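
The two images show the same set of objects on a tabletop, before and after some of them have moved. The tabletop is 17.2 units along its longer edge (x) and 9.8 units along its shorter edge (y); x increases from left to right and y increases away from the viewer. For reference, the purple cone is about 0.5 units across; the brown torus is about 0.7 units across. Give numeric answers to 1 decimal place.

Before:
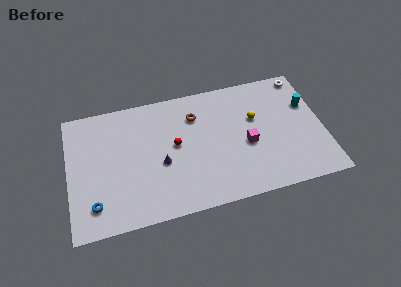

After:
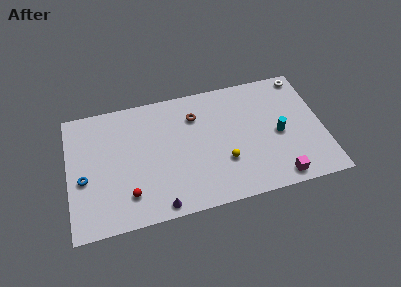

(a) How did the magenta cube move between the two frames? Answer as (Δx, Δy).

(1.9, -3.1)

The magenta cube was at about (12.0, 4.2) and moved to about (13.9, 1.1).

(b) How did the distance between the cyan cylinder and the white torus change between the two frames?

+2.3

They were about 2.4 units apart before and 4.7 after — 2.3 units further apart.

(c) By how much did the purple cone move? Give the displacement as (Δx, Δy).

(-0.3, -3.2)

The purple cone started near (6.2, 4.1) and ended near (5.9, 0.9).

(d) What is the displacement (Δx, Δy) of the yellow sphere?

(-2.3, -2.9)

The yellow sphere started near (12.7, 6.1) and ended near (10.4, 3.2).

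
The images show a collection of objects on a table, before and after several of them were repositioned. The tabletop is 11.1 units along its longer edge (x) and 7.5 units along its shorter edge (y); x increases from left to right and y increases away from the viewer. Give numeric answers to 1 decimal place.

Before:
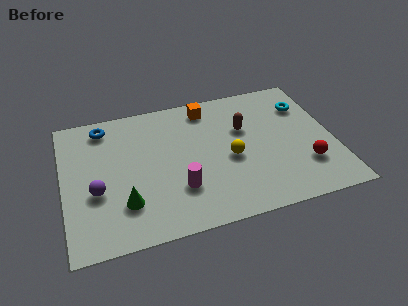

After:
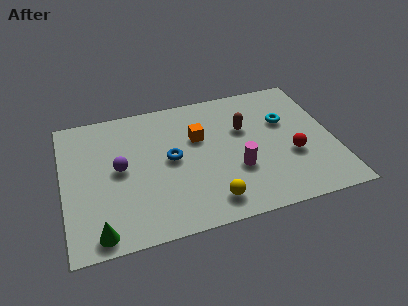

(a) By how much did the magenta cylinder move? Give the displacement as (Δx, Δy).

(2.4, 0.4)

The magenta cylinder was at about (4.6, 2.2) and moved to about (7.0, 2.6).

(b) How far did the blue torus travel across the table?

3.6

From (1.8, 6.4) to (4.4, 3.9), the blue torus covered √(2.6² + 2.5²) ≈ 3.6 units.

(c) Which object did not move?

the brown capsule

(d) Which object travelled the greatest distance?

the blue torus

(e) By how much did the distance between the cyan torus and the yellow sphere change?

+1.0

Before: roughly 4.0 units apart; after: 5.0. That's 1.0 units further apart.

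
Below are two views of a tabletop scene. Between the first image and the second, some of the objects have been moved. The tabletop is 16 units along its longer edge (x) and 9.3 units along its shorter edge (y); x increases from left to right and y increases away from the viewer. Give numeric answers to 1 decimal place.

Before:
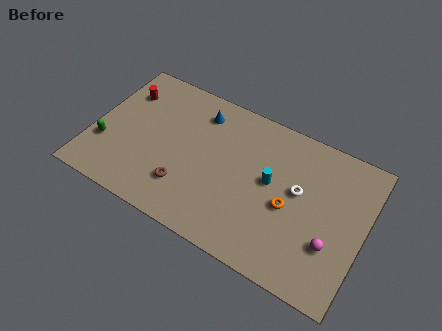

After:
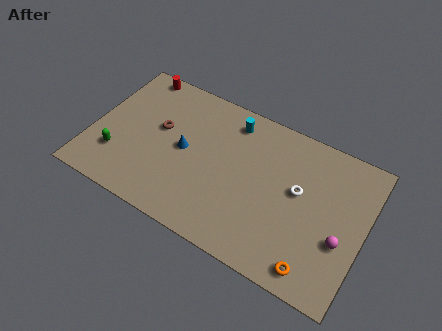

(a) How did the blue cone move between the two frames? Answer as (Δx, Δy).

(-0.5, -2.8)

The blue cone was at about (5.9, 7.5) and moved to about (5.4, 4.7).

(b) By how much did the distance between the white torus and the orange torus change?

+3.1

They were about 1.3 units apart before and 4.4 after — 3.1 units further apart.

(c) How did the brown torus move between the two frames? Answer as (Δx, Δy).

(-2.0, 3.0)

From the two frames, the brown torus sits at roughly (5.8, 2.4) before and (3.8, 5.4) after.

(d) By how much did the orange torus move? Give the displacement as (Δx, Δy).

(1.9, -2.9)

From the two frames, the orange torus sits at roughly (11.7, 4.1) before and (13.6, 1.2) after.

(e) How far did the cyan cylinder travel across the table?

3.8

The cyan cylinder was near (10.5, 5.1) before and (7.8, 7.8) after, so it travelled √(2.7² + 2.7²) ≈ 3.8 units.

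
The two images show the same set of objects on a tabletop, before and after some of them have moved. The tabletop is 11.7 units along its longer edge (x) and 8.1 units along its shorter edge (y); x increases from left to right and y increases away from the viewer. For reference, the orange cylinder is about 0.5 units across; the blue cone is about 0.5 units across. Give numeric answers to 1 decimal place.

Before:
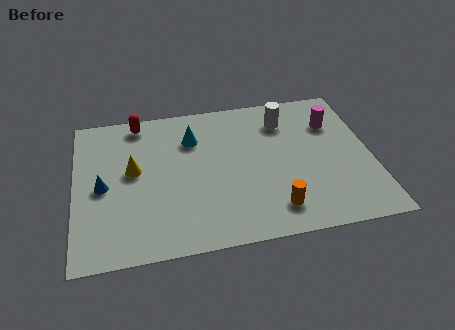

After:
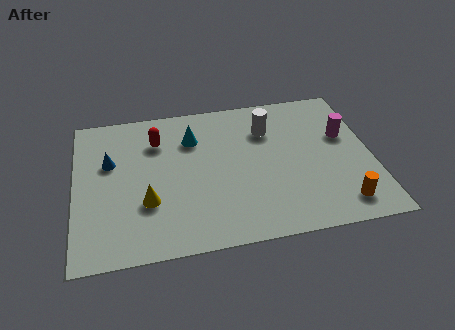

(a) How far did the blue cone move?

1.3

The blue cone was near (1.1, 3.8) before and (1.4, 5.1) after, so it travelled √(0.3² + 1.3²) ≈ 1.3 units.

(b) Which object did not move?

the cyan cone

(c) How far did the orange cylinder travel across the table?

2.6

From (7.7, 1.5) to (10.3, 1.3), the orange cylinder covered √(2.6² + 0.2²) ≈ 2.6 units.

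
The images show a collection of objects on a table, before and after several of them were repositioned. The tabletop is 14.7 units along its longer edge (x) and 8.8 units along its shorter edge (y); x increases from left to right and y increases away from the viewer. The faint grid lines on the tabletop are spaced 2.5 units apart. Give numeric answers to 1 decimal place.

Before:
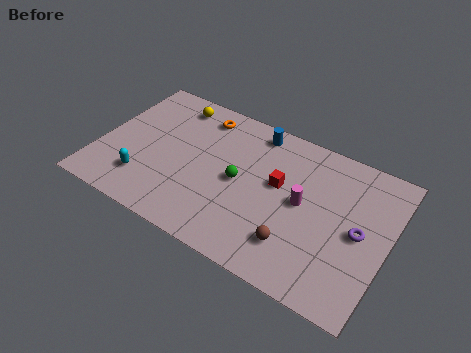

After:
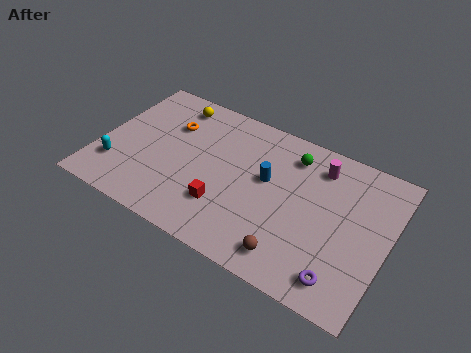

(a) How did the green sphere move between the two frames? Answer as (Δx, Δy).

(2.3, 2.8)

The green sphere started near (7.2, 4.3) and ended near (9.5, 7.1).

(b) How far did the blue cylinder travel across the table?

2.8

The blue cylinder was near (7.5, 7.7) before and (8.5, 5.1) after, so it travelled √(1.0² + 2.6²) ≈ 2.8 units.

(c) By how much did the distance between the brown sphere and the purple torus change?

-1.1

They were about 3.6 units apart before and 2.5 after — 1.1 units closer together.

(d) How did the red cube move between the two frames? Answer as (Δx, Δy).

(-2.4, -2.6)

From the two frames, the red cube sits at roughly (9.1, 5.1) before and (6.7, 2.5) after.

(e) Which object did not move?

the yellow sphere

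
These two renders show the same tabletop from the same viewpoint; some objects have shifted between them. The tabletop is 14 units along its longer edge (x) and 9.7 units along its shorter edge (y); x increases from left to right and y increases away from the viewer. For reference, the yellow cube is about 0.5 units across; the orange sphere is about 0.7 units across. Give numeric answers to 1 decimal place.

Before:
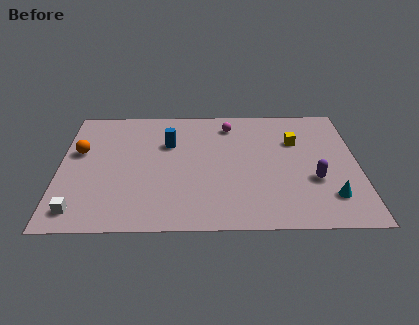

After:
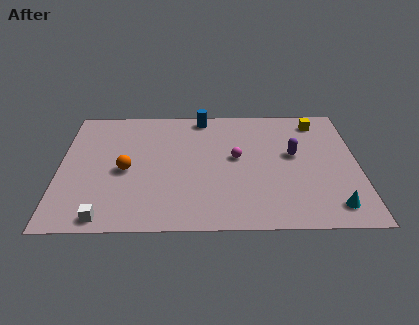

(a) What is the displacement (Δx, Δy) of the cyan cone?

(0.1, -0.7)

From the two frames, the cyan cone sits at roughly (12.6, 2.2) before and (12.7, 1.5) after.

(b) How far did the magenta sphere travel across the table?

2.7

The magenta sphere moved from about (8.0, 8.0) to (8.3, 5.3), a distance of √(0.3² + 2.7²) ≈ 2.7.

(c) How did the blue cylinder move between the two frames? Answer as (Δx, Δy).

(1.6, 2.2)

From the two frames, the blue cylinder sits at roughly (5.1, 6.5) before and (6.7, 8.7) after.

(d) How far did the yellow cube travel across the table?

1.9

The yellow cube was near (11.1, 6.6) before and (12.2, 8.2) after, so it travelled √(1.1² + 1.6²) ≈ 1.9 units.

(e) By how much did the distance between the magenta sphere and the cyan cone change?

-1.6

Before: roughly 7.4 units apart; after: 5.8. That's 1.6 units closer together.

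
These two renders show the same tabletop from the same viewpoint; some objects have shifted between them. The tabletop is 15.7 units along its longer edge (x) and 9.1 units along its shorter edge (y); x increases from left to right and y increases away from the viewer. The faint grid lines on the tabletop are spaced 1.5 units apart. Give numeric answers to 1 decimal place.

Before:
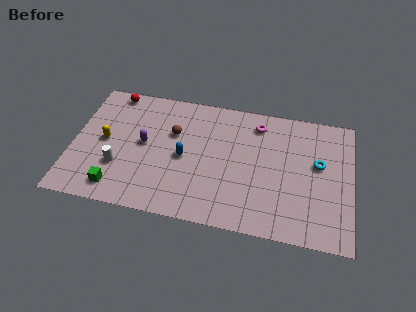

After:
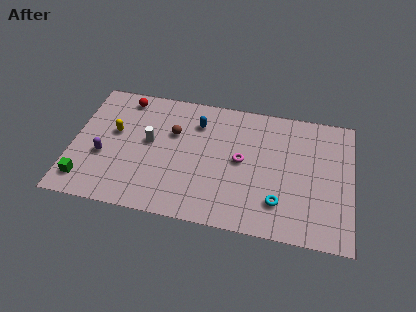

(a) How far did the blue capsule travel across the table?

2.7

The blue capsule moved from about (6.3, 4.3) to (6.9, 6.9), a distance of √(0.6² + 2.6²) ≈ 2.7.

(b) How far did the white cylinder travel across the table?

2.6

From (2.7, 2.9) to (4.3, 5.0), the white cylinder covered √(1.6² + 2.1²) ≈ 2.6 units.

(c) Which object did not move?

the brown sphere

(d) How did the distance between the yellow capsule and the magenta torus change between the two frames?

-1.8

They were about 9.0 units apart before and 7.2 after — 1.8 units closer together.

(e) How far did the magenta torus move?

2.9

The magenta torus moved from about (10.3, 7.5) to (9.5, 4.7), a distance of √(0.8² + 2.8²) ≈ 2.9.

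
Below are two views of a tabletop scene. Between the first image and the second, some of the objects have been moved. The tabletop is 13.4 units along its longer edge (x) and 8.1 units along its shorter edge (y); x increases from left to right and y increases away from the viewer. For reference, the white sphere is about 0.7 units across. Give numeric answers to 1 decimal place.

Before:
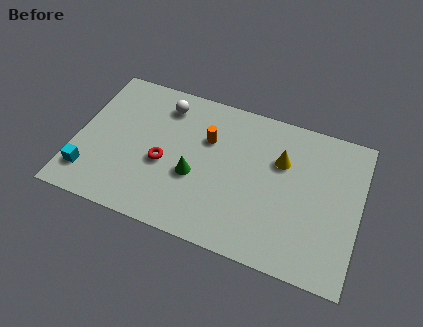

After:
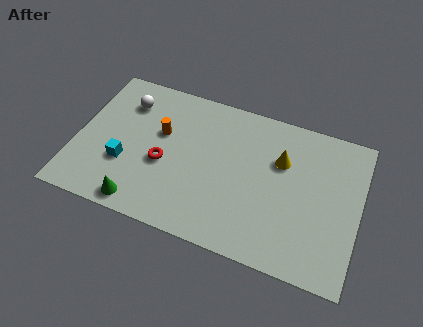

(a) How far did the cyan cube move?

1.9

The cyan cube moved from about (0.8, 1.7) to (2.4, 2.8), a distance of √(1.6² + 1.1²) ≈ 1.9.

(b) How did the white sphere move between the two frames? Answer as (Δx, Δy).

(-1.8, -0.4)

From the two frames, the white sphere sits at roughly (3.9, 6.6) before and (2.1, 6.2) after.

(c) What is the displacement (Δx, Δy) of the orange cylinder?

(-2.2, -0.4)

The orange cylinder was at about (6.1, 5.4) and moved to about (3.9, 5.0).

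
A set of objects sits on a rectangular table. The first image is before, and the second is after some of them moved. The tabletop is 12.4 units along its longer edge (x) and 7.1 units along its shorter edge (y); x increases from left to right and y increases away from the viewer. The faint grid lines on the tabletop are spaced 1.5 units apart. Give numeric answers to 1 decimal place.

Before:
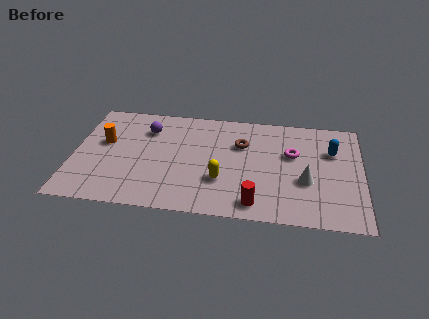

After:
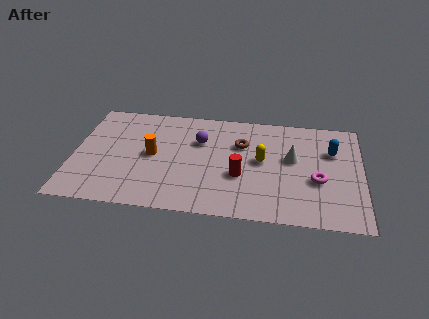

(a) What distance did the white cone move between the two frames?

1.5

The white cone was near (10.0, 2.7) before and (9.4, 4.1) after, so it travelled √(0.6² + 1.4²) ≈ 1.5 units.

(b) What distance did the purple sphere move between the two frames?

2.4

From (3.1, 5.3) to (5.4, 4.8), the purple sphere covered √(2.3² + 0.5²) ≈ 2.4 units.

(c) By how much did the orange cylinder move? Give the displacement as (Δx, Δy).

(2.1, -0.6)

The orange cylinder started near (1.3, 4.2) and ended near (3.4, 3.6).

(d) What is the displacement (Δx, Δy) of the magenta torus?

(1.1, -1.6)

The magenta torus started near (9.4, 4.4) and ended near (10.5, 2.8).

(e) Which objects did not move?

the blue capsule and the brown torus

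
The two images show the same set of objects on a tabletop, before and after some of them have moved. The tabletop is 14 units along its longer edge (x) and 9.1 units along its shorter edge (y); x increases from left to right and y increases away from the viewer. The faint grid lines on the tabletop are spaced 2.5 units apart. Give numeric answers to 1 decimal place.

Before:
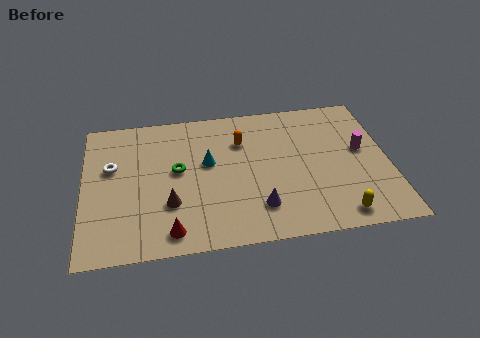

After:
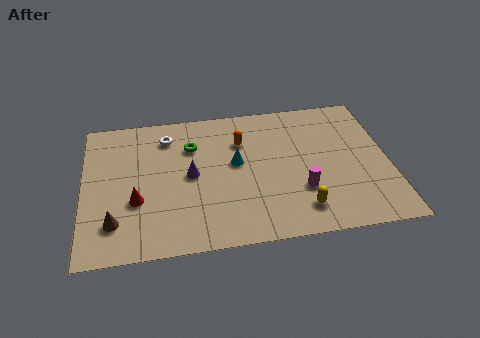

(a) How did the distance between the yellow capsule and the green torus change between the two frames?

-1.4

The distance was about 8.2 in the first image and 6.8 in the second, so they moved 1.4 units closer together.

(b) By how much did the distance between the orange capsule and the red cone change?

-0.4

The distance was about 6.3 in the first image and 5.9 in the second, so they moved 0.4 units closer together.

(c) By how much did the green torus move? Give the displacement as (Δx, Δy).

(0.7, 1.5)

From the two frames, the green torus sits at roughly (4.3, 5.0) before and (5.0, 6.5) after.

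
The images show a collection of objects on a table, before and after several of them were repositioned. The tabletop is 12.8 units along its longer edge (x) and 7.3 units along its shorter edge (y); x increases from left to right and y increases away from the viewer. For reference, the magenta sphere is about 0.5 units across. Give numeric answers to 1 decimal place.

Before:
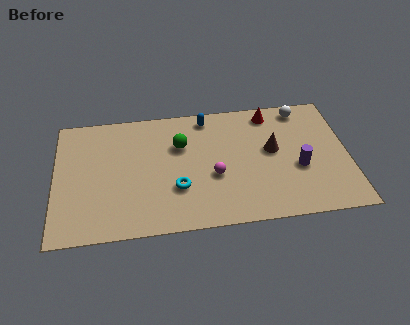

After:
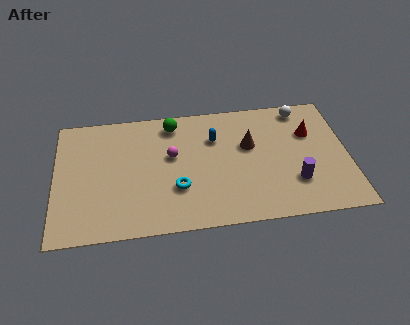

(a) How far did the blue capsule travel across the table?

1.3

The blue capsule was near (6.7, 6.4) before and (7.0, 5.1) after, so it travelled √(0.3² + 1.3²) ≈ 1.3 units.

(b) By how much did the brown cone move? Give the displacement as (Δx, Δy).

(-1.0, 0.4)

The brown cone was at about (9.5, 4.1) and moved to about (8.5, 4.5).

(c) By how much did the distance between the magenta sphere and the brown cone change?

+0.5

Before: roughly 2.9 units apart; after: 3.4. That's 0.5 units further apart.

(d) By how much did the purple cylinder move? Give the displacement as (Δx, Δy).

(-0.2, -0.8)

The purple cylinder was at about (10.6, 2.9) and moved to about (10.4, 2.1).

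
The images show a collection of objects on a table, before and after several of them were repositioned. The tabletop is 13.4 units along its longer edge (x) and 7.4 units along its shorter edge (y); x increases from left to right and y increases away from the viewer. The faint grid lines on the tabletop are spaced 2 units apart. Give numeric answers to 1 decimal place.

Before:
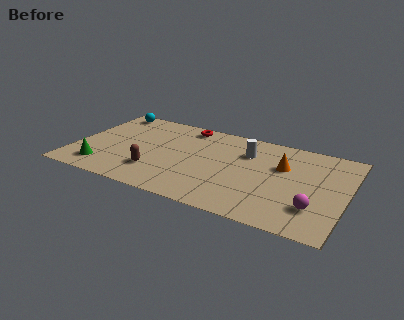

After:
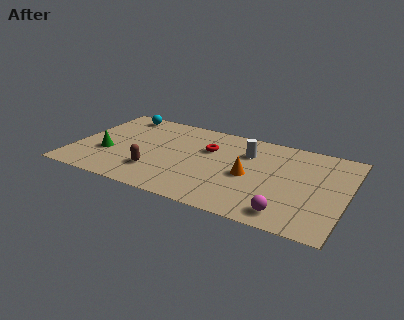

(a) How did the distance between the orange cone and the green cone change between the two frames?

-2.2

Before: roughly 9.2 units apart; after: 7.0. That's 2.2 units closer together.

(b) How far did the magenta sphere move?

1.5

From (12.0, 2.0) to (10.8, 1.1), the magenta sphere covered √(1.2² + 0.9²) ≈ 1.5 units.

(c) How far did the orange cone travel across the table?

2.1

From (10.2, 4.8) to (8.7, 3.4), the orange cone covered √(1.5² + 1.4²) ≈ 2.1 units.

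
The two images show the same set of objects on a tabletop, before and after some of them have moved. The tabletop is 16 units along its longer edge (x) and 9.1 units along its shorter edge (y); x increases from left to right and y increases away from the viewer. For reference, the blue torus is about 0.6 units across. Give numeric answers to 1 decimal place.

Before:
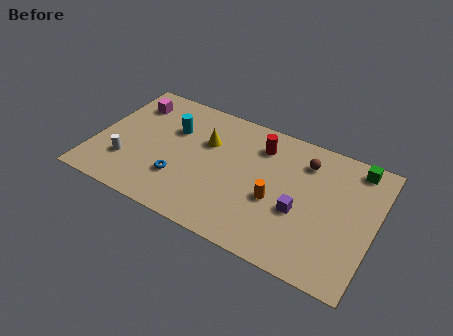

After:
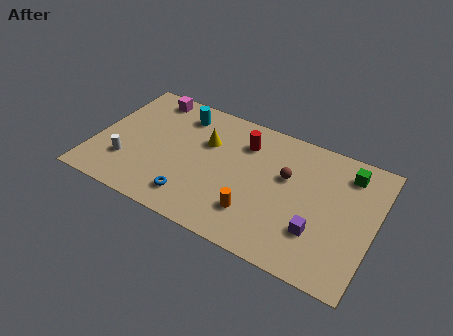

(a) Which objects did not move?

the yellow cone and the white cylinder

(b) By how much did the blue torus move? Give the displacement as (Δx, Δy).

(0.9, -1.0)

The blue torus was at about (5.1, 2.7) and moved to about (6.0, 1.7).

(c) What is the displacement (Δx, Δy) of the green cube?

(-0.4, -0.6)

The green cube started near (14.6, 8.0) and ended near (14.2, 7.4).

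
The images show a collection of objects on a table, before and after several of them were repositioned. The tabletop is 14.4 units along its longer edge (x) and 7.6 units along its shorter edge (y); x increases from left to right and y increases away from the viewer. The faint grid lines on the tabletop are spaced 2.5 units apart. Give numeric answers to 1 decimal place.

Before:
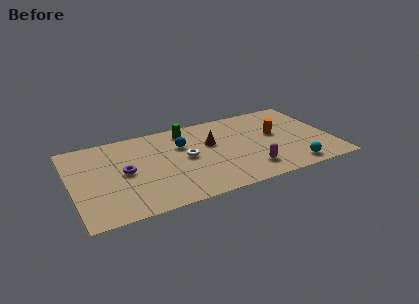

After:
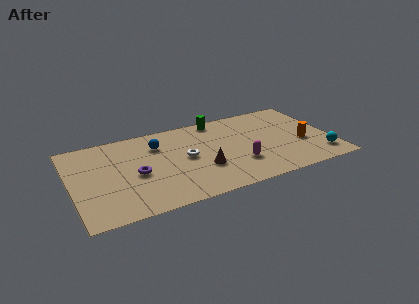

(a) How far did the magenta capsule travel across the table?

0.9

The magenta capsule was near (9.6, 1.6) before and (9.1, 2.3) after, so it travelled √(0.5² + 0.7²) ≈ 0.9 units.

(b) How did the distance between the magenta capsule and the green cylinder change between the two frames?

-1.1

They were about 5.7 units apart before and 4.6 after — 1.1 units closer together.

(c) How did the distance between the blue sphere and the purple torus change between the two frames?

-0.9

The distance was about 3.5 in the first image and 2.6 in the second, so they moved 0.9 units closer together.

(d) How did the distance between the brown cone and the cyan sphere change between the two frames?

+1.1

Before: roughly 5.5 units apart; after: 6.6. That's 1.1 units further apart.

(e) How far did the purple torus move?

0.7

The purple torus was near (2.9, 3.8) before and (3.5, 3.4) after, so it travelled √(0.6² + 0.4²) ≈ 0.7 units.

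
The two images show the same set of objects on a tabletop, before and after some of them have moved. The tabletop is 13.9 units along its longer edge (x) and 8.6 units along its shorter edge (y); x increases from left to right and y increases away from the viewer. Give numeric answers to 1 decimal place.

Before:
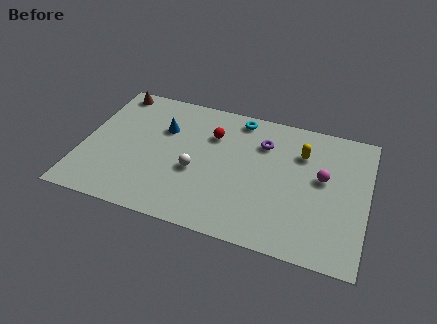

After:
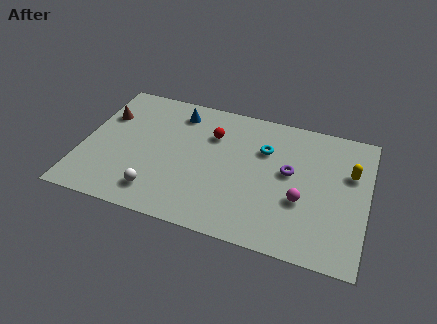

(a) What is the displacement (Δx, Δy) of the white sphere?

(-1.7, -1.9)

The white sphere was at about (5.6, 3.5) and moved to about (3.9, 1.6).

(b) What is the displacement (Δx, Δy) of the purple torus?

(1.4, -1.5)

The purple torus was at about (8.7, 6.3) and moved to about (10.1, 4.8).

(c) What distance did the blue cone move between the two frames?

1.4

From (3.8, 5.8) to (4.4, 7.1), the blue cone covered √(0.6² + 1.3²) ≈ 1.4 units.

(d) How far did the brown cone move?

1.8

The brown cone was near (1.1, 7.7) before and (0.9, 5.9) after, so it travelled √(0.2² + 1.8²) ≈ 1.8 units.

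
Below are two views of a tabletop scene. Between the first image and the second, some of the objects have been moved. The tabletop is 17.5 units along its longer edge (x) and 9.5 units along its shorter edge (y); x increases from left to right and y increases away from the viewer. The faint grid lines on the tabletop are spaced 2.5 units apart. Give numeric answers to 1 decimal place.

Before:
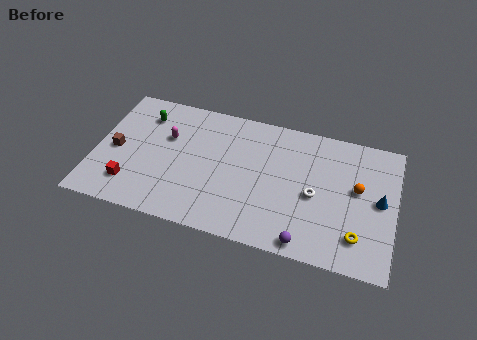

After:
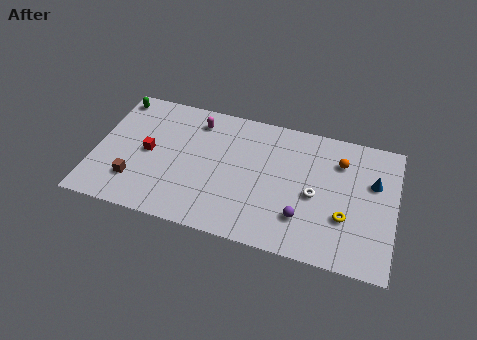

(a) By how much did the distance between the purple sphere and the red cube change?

-0.9

The distance was about 10.4 in the first image and 9.5 in the second, so they moved 0.9 units closer together.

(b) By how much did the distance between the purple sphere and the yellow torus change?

-0.6

They were about 3.1 units apart before and 2.5 after — 0.6 units closer together.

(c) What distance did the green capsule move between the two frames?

2.0

The green capsule was near (2.6, 7.4) before and (0.8, 8.3) after, so it travelled √(1.8² + 0.9²) ≈ 2.0 units.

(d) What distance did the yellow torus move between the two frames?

1.4

The yellow torus moved from about (15.5, 2.1) to (14.7, 3.2), a distance of √(0.8² + 1.1²) ≈ 1.4.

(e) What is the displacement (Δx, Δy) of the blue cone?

(-0.4, 1.2)

The blue cone was at about (16.6, 4.9) and moved to about (16.2, 6.1).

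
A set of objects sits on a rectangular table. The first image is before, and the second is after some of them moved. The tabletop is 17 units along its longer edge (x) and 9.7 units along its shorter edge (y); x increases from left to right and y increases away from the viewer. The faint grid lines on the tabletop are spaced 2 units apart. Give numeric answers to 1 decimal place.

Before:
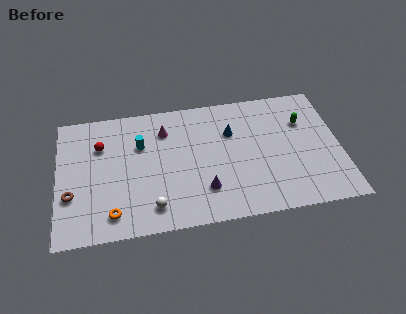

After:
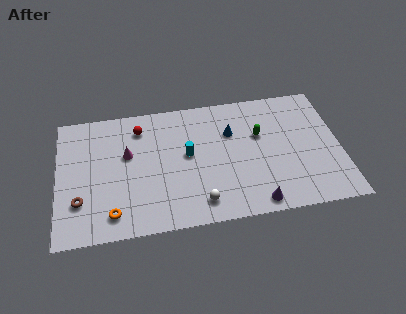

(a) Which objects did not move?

the blue cone and the orange torus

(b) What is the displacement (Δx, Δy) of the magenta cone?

(-2.3, -1.5)

The magenta cone was at about (6.5, 7.4) and moved to about (4.2, 5.9).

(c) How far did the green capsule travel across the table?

2.8

The green capsule moved from about (14.9, 6.7) to (12.2, 6.1), a distance of √(2.7² + 0.6²) ≈ 2.8.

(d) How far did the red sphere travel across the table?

2.6

From (2.6, 6.8) to (5.0, 7.8), the red sphere covered √(2.4² + 1.0²) ≈ 2.6 units.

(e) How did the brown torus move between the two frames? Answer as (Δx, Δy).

(0.5, -0.5)

The brown torus started near (0.8, 3.3) and ended near (1.3, 2.8).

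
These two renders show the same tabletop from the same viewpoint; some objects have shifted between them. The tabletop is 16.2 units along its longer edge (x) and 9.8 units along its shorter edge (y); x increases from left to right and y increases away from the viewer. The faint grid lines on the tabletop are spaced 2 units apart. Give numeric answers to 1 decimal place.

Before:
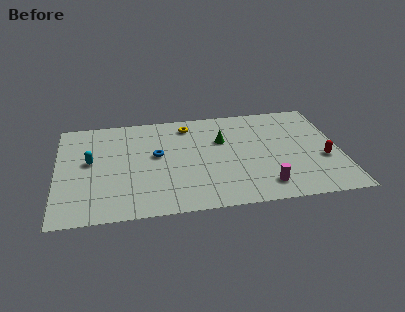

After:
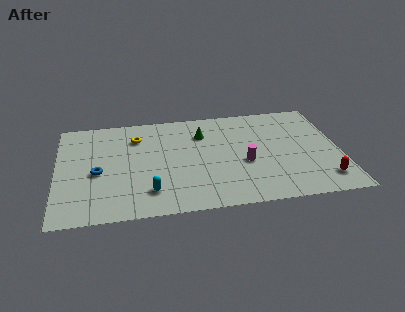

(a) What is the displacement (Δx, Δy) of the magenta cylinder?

(-1.0, 2.3)

The magenta cylinder started near (11.7, 1.7) and ended near (10.7, 4.0).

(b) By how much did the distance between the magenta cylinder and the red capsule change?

+0.9

They were about 4.0 units apart before and 4.9 after — 0.9 units further apart.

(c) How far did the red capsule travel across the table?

1.9

From (15.2, 3.7) to (15.1, 1.8), the red capsule covered √(0.1² + 1.9²) ≈ 1.9 units.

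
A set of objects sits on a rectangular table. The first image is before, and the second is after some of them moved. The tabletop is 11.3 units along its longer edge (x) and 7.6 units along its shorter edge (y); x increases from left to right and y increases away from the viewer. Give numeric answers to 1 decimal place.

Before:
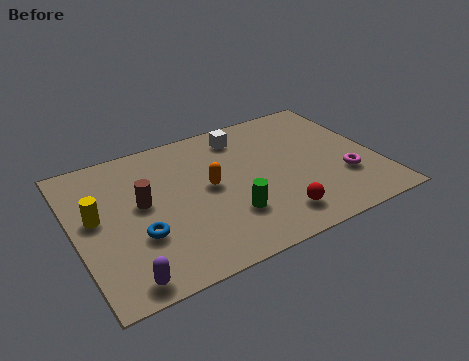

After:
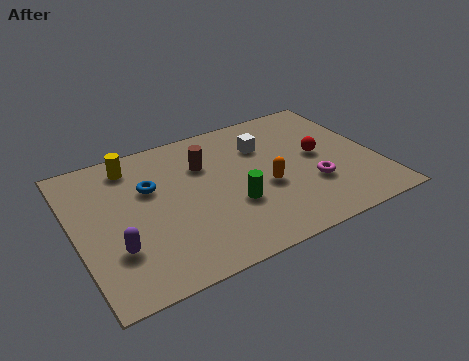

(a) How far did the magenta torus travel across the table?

1.2

The magenta torus was near (9.9, 2.4) before and (8.7, 2.5) after, so it travelled √(1.2² + 0.1²) ≈ 1.2 units.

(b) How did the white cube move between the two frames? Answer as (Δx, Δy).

(0.7, -0.9)

From the two frames, the white cube sits at roughly (6.6, 6.3) before and (7.3, 5.4) after.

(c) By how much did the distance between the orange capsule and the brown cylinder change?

+0.5

They were about 2.5 units apart before and 3.0 after — 0.5 units further apart.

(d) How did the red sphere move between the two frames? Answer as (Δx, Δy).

(2.1, 2.6)

From the two frames, the red sphere sits at roughly (7.1, 1.4) before and (9.2, 4.0) after.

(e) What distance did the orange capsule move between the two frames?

2.2

The orange capsule moved from about (5.0, 4.0) to (7.0, 3.1), a distance of √(2.0² + 0.9²) ≈ 2.2.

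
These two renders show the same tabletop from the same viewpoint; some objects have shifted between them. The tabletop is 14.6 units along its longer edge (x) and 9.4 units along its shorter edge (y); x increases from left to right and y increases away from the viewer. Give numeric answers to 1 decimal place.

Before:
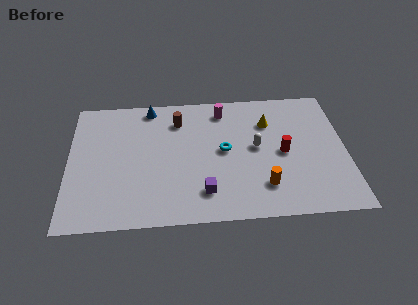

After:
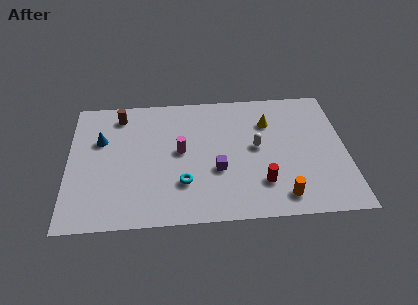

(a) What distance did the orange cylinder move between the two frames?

1.2

From (10.2, 2.2) to (11.1, 1.4), the orange cylinder covered √(0.9² + 0.8²) ≈ 1.2 units.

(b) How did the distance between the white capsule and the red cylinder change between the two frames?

+1.1

Before: roughly 1.5 units apart; after: 2.6. That's 1.1 units further apart.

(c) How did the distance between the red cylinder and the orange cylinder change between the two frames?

-1.1

The distance was about 2.5 in the first image and 1.4 in the second, so they moved 1.1 units closer together.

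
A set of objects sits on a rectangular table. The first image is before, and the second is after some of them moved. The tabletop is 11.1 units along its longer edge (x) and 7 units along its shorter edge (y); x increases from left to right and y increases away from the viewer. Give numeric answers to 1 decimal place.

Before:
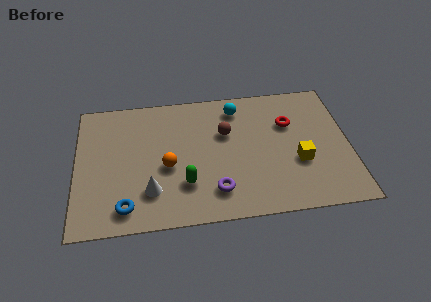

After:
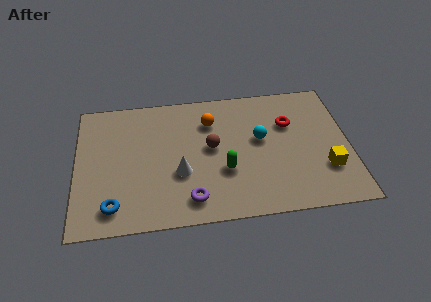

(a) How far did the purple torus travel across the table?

1.0

From (5.6, 1.5) to (4.6, 1.2), the purple torus covered √(1.0² + 0.3²) ≈ 1.0 units.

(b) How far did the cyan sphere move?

2.0

The cyan sphere moved from about (6.6, 5.8) to (7.5, 4.0), a distance of √(0.9² + 1.8²) ≈ 2.0.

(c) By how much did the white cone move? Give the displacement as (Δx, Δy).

(1.2, 0.8)

The white cone started near (3.0, 1.8) and ended near (4.2, 2.6).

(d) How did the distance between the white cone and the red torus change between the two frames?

-1.4

They were about 6.4 units apart before and 5.0 after — 1.4 units closer together.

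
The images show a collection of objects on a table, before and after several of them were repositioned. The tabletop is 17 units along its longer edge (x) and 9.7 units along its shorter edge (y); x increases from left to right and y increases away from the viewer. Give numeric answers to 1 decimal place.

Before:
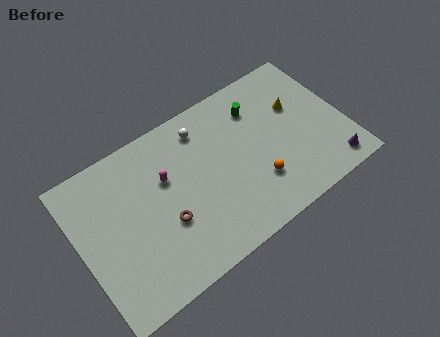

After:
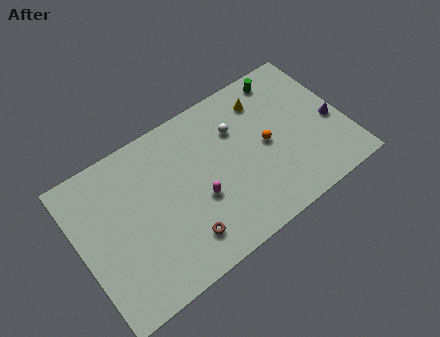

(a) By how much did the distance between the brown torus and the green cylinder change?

+2.5

They were about 7.7 units apart before and 10.2 after — 2.5 units further apart.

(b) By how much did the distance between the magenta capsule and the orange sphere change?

-1.6

The distance was about 6.3 in the first image and 4.7 in the second, so they moved 1.6 units closer together.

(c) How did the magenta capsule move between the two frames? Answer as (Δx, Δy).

(1.7, -2.4)

The magenta capsule was at about (5.7, 6.2) and moved to about (7.4, 3.8).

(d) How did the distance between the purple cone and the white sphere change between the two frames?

-3.4

The distance was about 9.8 in the first image and 6.4 in the second, so they moved 3.4 units closer together.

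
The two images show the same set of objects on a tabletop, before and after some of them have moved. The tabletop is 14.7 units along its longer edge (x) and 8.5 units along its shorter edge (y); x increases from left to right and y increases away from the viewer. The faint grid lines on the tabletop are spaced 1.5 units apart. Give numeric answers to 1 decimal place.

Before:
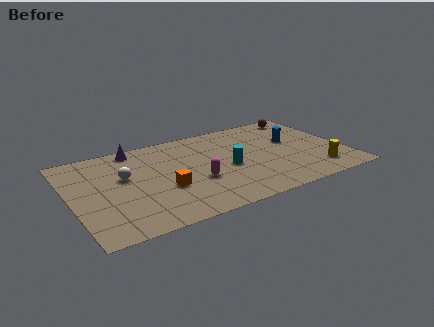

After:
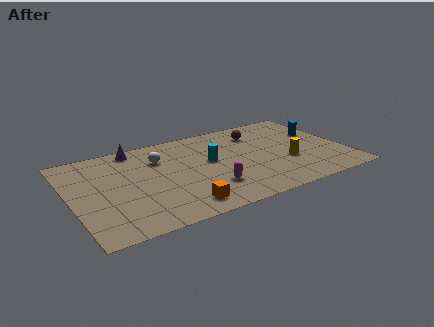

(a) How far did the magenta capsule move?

1.1

The magenta capsule moved from about (6.5, 3.2) to (7.1, 2.3), a distance of √(0.6² + 0.9²) ≈ 1.1.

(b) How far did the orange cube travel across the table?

2.0

The orange cube was near (4.8, 3.2) before and (5.4, 1.3) after, so it travelled √(0.6² + 1.9²) ≈ 2.0 units.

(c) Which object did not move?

the purple cone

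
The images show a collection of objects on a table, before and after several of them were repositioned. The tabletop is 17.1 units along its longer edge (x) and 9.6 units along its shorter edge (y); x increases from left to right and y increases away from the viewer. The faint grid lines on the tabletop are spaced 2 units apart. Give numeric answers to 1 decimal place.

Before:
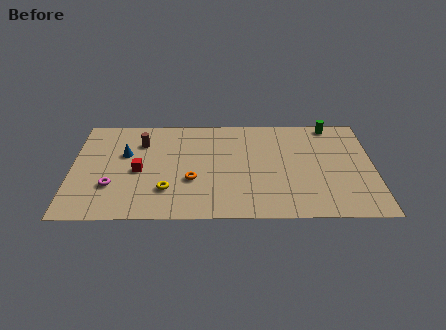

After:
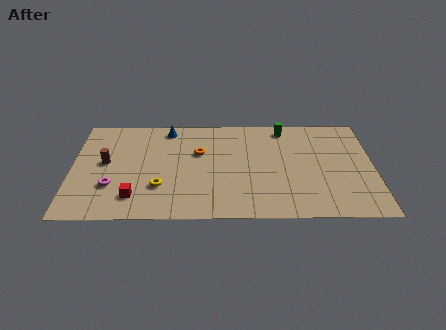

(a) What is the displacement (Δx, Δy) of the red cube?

(-0.2, -2.4)

The red cube was at about (3.8, 4.4) and moved to about (3.6, 2.0).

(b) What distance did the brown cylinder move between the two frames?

2.8

From (3.9, 7.1) to (1.9, 5.2), the brown cylinder covered √(2.0² + 1.9²) ≈ 2.8 units.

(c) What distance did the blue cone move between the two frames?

3.4

The blue cone was near (3.0, 6.0) before and (5.4, 8.4) after, so it travelled √(2.4² + 2.4²) ≈ 3.4 units.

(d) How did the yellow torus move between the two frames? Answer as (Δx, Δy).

(-0.4, 0.3)

From the two frames, the yellow torus sits at roughly (5.4, 2.6) before and (5.0, 2.9) after.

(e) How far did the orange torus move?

2.6

The orange torus moved from about (6.8, 3.5) to (7.2, 6.1), a distance of √(0.4² + 2.6²) ≈ 2.6.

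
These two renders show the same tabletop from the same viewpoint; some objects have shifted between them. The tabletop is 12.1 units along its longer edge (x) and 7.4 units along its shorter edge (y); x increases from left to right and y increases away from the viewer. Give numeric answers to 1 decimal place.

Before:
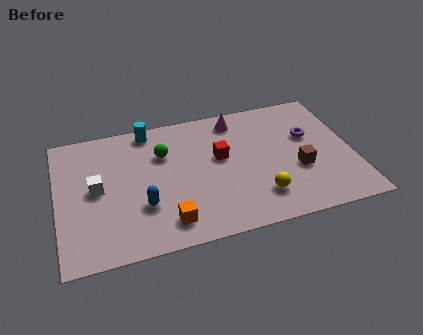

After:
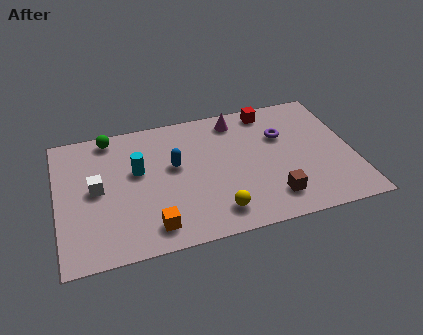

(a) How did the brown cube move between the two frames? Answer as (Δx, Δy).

(-1.2, -1.3)

The brown cube started near (9.8, 2.8) and ended near (8.6, 1.5).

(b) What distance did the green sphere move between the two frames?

2.6

The green sphere was near (4.4, 5.1) before and (2.3, 6.6) after, so it travelled √(2.1² + 1.5²) ≈ 2.6 units.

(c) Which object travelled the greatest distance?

the red cube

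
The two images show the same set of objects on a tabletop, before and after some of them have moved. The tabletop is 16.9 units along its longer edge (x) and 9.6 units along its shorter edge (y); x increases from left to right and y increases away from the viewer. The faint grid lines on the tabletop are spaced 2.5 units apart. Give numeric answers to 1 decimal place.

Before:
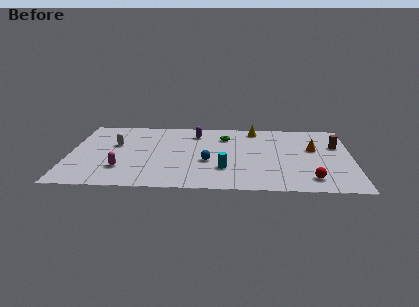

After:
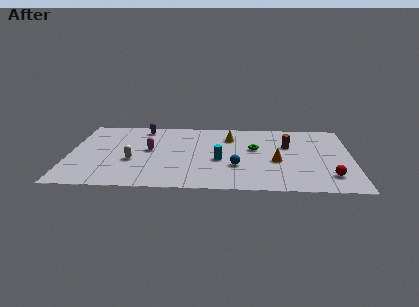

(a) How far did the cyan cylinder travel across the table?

1.2

From (9.3, 2.8) to (9.0, 4.0), the cyan cylinder covered √(0.3² + 1.2²) ≈ 1.2 units.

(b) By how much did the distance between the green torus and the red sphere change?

-1.9

They were about 7.6 units apart before and 5.7 after — 1.9 units closer together.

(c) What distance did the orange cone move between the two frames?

2.8

The orange cone moved from about (14.6, 5.8) to (12.4, 4.0), a distance of √(2.2² + 1.8²) ≈ 2.8.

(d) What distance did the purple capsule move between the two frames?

3.3

The purple capsule moved from about (7.5, 7.7) to (4.3, 8.3), a distance of √(3.2² + 0.6²) ≈ 3.3.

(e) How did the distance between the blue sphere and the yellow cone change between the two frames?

-1.4

They were about 5.4 units apart before and 4.0 after — 1.4 units closer together.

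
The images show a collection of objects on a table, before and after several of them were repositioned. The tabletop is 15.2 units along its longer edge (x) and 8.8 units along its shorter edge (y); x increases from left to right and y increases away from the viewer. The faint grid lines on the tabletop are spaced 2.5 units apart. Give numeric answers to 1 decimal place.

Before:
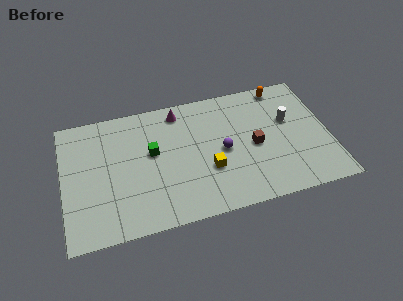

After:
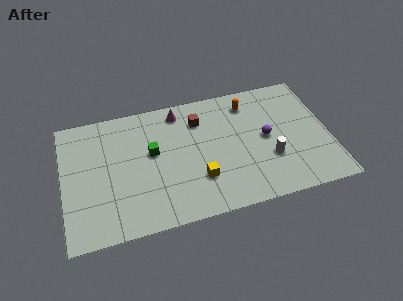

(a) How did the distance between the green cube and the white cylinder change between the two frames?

-1.0

The distance was about 7.9 in the first image and 6.9 in the second, so they moved 1.0 units closer together.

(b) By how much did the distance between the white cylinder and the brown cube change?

+2.8

The distance was about 2.5 in the first image and 5.3 in the second, so they moved 2.8 units further apart.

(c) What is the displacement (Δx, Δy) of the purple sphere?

(2.5, 0.3)

From the two frames, the purple sphere sits at roughly (9.1, 4.2) before and (11.6, 4.5) after.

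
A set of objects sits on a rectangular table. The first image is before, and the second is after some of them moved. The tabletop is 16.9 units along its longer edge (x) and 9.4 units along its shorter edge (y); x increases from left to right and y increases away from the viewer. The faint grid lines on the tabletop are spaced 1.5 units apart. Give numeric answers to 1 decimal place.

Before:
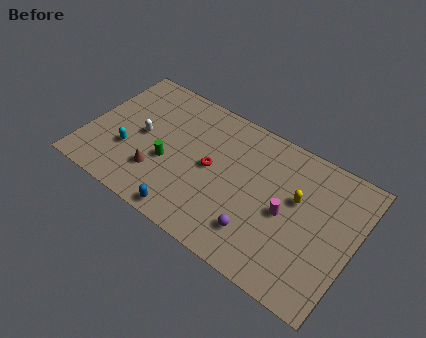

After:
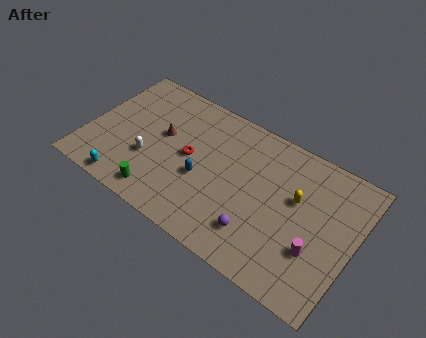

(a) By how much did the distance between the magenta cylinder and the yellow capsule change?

+1.7

They were about 1.4 units apart before and 3.1 after — 1.7 units further apart.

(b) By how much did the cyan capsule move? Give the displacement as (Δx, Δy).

(0.3, -2.3)

The cyan capsule was at about (2.8, 3.2) and moved to about (3.1, 0.9).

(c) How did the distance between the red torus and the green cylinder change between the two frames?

+0.9

Before: roughly 2.8 units apart; after: 3.7. That's 0.9 units further apart.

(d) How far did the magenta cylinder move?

2.5

The magenta cylinder was near (12.7, 4.4) before and (14.8, 3.1) after, so it travelled √(2.1² + 1.3²) ≈ 2.5 units.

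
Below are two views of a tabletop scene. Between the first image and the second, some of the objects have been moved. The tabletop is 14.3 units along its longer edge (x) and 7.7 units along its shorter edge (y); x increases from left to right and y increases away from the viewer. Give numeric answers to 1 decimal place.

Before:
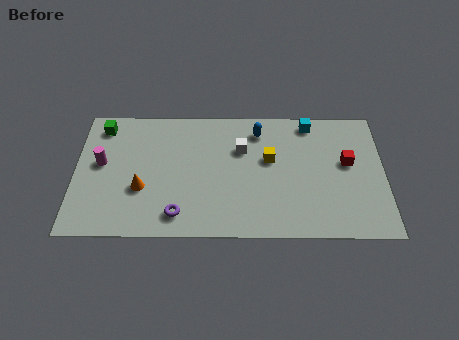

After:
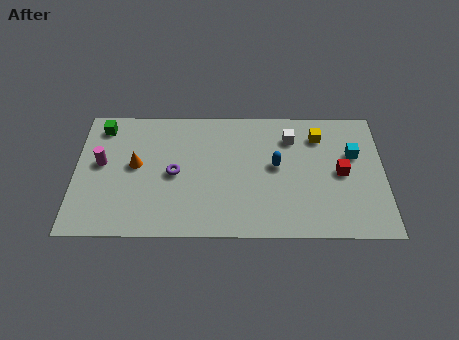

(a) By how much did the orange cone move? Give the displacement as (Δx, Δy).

(-0.3, 1.4)

The orange cone was at about (3.1, 2.8) and moved to about (2.8, 4.2).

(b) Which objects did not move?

the magenta cylinder and the green cube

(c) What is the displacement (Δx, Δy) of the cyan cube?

(2.0, -1.9)

The cyan cube was at about (10.9, 6.8) and moved to about (12.9, 4.9).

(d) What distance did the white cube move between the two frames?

2.4

The white cube moved from about (7.7, 5.2) to (10.0, 5.9), a distance of √(2.3² + 0.7²) ≈ 2.4.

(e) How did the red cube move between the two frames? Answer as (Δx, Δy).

(-0.3, -0.6)

From the two frames, the red cube sits at roughly (12.6, 4.4) before and (12.3, 3.8) after.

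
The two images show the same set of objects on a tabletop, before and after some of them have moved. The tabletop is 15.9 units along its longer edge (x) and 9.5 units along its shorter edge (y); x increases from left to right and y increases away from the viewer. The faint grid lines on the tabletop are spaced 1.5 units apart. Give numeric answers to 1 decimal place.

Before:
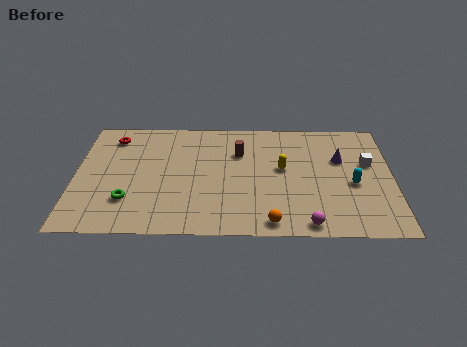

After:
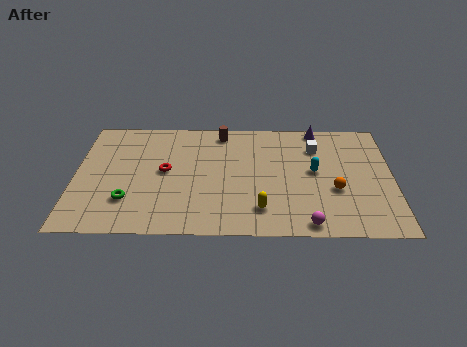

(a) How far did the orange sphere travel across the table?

4.1

From (9.8, 1.0) to (13.0, 3.6), the orange sphere covered √(3.2² + 2.6²) ≈ 4.1 units.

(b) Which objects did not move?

the green torus and the magenta sphere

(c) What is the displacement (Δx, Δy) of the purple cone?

(-1.1, 2.6)

The purple cone was at about (13.3, 6.1) and moved to about (12.2, 8.7).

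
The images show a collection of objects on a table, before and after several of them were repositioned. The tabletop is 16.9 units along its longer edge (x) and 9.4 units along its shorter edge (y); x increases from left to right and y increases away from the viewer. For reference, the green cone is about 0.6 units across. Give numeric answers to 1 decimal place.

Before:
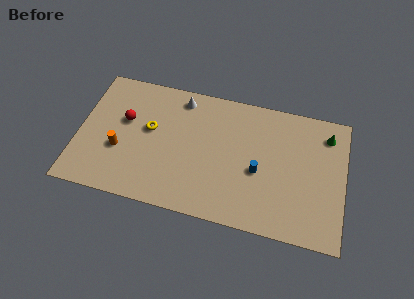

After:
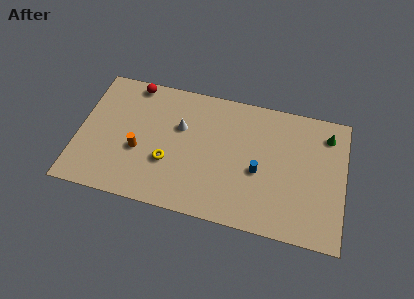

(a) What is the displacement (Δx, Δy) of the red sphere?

(0.3, 2.8)

From the two frames, the red sphere sits at roughly (2.9, 5.7) before and (3.2, 8.5) after.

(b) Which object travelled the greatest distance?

the red sphere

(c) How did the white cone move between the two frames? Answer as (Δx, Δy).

(0.1, -2.1)

The white cone started near (6.3, 8.1) and ended near (6.4, 6.0).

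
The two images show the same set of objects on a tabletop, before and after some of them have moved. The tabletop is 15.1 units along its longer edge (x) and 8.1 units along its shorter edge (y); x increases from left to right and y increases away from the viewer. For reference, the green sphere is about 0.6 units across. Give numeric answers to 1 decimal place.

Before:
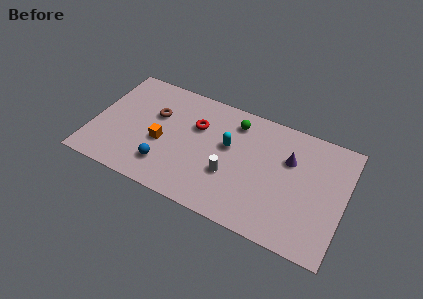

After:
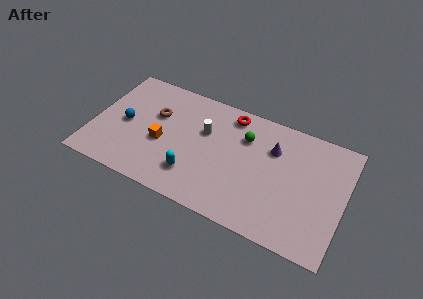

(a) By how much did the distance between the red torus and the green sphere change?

-0.9

They were about 2.5 units apart before and 1.6 after — 0.9 units closer together.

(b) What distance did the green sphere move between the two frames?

1.1

The green sphere moved from about (8.3, 6.6) to (9.0, 5.8), a distance of √(0.7² + 0.8²) ≈ 1.1.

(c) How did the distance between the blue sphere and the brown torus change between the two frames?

-1.3

They were about 3.4 units apart before and 2.1 after — 1.3 units closer together.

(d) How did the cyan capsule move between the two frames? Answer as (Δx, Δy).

(-1.8, -2.8)

The cyan capsule started near (8.1, 4.8) and ended near (6.3, 2.0).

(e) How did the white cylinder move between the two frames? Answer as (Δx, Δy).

(-1.8, 2.3)

From the two frames, the white cylinder sits at roughly (8.4, 2.9) before and (6.6, 5.2) after.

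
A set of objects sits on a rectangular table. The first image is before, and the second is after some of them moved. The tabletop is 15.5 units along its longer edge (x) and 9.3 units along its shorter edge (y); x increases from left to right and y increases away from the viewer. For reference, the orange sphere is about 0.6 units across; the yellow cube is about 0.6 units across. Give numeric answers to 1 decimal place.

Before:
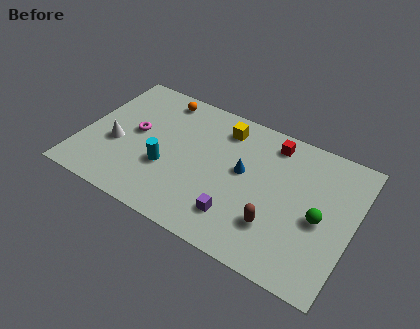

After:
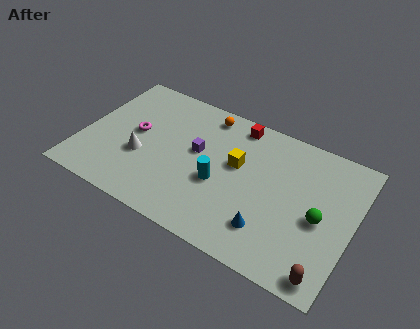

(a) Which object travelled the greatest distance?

the purple cube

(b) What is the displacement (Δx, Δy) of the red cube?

(-2.1, 0.3)

From the two frames, the red cube sits at roughly (10.5, 7.9) before and (8.4, 8.2) after.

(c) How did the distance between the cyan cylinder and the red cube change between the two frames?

-2.7

Before: roughly 7.1 units apart; after: 4.4. That's 2.7 units closer together.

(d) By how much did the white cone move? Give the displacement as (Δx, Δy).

(1.5, -0.2)

The white cone was at about (2.0, 3.7) and moved to about (3.5, 3.5).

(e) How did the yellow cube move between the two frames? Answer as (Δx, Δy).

(1.1, -2.1)

The yellow cube was at about (7.7, 7.6) and moved to about (8.8, 5.5).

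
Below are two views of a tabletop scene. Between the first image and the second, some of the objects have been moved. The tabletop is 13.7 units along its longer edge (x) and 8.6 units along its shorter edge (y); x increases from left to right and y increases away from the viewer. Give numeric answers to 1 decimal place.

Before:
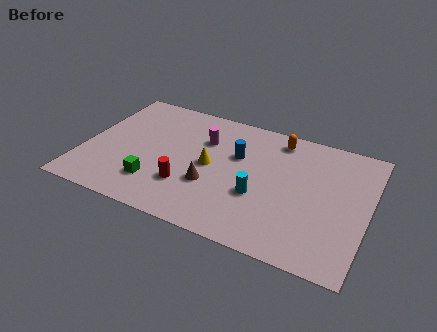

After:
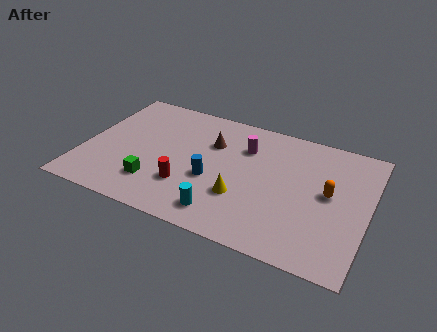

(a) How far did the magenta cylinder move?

2.0

The magenta cylinder was near (5.6, 6.0) before and (7.6, 6.2) after, so it travelled √(2.0² + 0.2²) ≈ 2.0 units.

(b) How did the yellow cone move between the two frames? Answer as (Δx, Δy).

(1.7, -1.5)

From the two frames, the yellow cone sits at roughly (6.1, 4.3) before and (7.8, 2.8) after.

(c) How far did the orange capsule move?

3.9

The orange capsule was near (9.1, 7.4) before and (11.8, 4.6) after, so it travelled √(2.7² + 2.8²) ≈ 3.9 units.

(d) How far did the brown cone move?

2.9

From (6.3, 3.0) to (6.0, 5.9), the brown cone covered √(0.3² + 2.9²) ≈ 2.9 units.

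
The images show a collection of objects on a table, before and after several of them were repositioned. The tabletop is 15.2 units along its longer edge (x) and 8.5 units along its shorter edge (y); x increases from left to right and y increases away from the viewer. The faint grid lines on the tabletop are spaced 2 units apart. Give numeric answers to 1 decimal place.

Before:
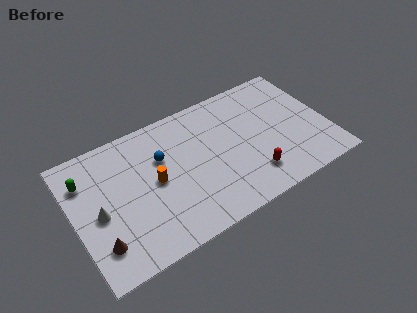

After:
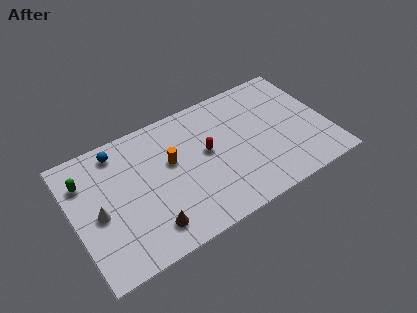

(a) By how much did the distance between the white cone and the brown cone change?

+1.6

Before: roughly 1.9 units apart; after: 3.5. That's 1.6 units further apart.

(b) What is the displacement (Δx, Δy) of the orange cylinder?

(1.1, 0.8)

From the two frames, the orange cylinder sits at roughly (4.8, 4.3) before and (5.9, 5.1) after.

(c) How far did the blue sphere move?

2.9

From (5.4, 5.6) to (3.0, 7.3), the blue sphere covered √(2.4² + 1.7²) ≈ 2.9 units.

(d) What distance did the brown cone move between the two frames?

2.9

From (1.2, 2.0) to (4.1, 1.6), the brown cone covered √(2.9² + 0.4²) ≈ 2.9 units.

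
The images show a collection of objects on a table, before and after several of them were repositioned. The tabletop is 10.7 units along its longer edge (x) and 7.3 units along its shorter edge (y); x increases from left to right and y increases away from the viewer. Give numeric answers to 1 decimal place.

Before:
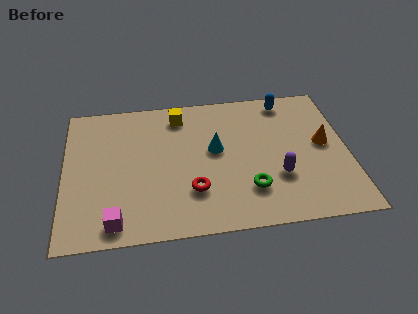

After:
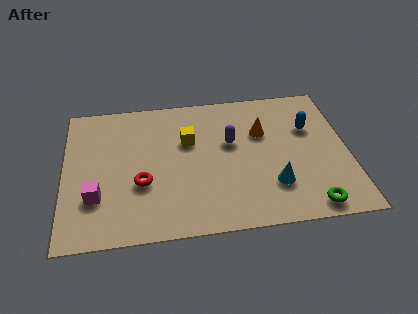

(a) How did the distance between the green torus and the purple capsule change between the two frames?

+3.4

Before: roughly 1.2 units apart; after: 4.6. That's 3.4 units further apart.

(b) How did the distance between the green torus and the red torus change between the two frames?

+4.4

The distance was about 2.1 in the first image and 6.5 in the second, so they moved 4.4 units further apart.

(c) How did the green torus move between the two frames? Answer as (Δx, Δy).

(2.2, -1.1)

The green torus was at about (6.9, 1.9) and moved to about (9.1, 0.8).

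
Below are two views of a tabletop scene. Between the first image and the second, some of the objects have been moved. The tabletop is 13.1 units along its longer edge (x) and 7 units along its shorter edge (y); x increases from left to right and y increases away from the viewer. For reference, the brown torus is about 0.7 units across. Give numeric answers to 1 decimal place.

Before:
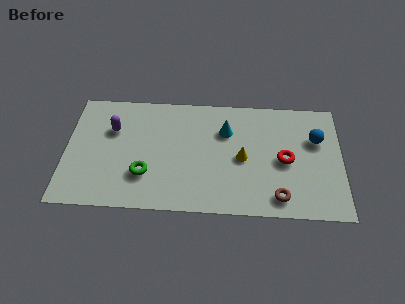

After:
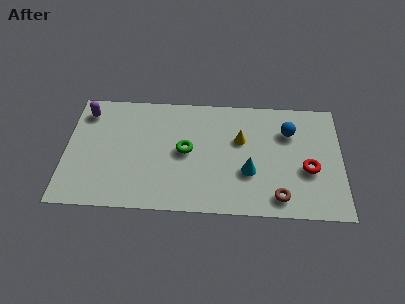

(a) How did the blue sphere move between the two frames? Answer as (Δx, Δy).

(-1.3, 0.4)

The blue sphere started near (11.9, 4.6) and ended near (10.6, 5.0).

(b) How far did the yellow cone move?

1.1

From (8.4, 3.3) to (8.3, 4.4), the yellow cone covered √(0.1² + 1.1²) ≈ 1.1 units.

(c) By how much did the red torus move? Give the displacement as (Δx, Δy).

(1.1, -0.5)

From the two frames, the red torus sits at roughly (10.4, 3.3) before and (11.5, 2.8) after.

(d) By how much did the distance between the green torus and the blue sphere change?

-3.4

The distance was about 8.5 in the first image and 5.1 in the second, so they moved 3.4 units closer together.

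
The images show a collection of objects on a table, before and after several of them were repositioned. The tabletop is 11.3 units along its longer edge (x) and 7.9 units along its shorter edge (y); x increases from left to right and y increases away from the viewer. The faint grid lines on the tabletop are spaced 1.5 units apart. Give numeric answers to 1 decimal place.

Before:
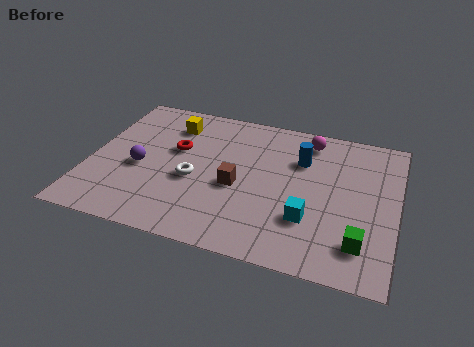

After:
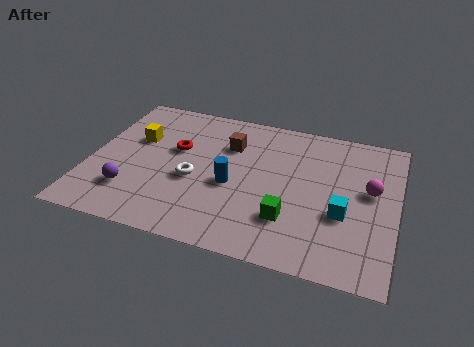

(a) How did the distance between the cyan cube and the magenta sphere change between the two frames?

-2.6

The distance was about 4.3 in the first image and 1.7 in the second, so they moved 2.6 units closer together.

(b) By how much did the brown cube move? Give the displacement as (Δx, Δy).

(-0.5, 2.2)

From the two frames, the brown cube sits at roughly (5.5, 3.4) before and (5.0, 5.6) after.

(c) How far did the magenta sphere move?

3.3

The magenta sphere was near (7.9, 6.7) before and (10.3, 4.5) after, so it travelled √(2.4² + 2.2²) ≈ 3.3 units.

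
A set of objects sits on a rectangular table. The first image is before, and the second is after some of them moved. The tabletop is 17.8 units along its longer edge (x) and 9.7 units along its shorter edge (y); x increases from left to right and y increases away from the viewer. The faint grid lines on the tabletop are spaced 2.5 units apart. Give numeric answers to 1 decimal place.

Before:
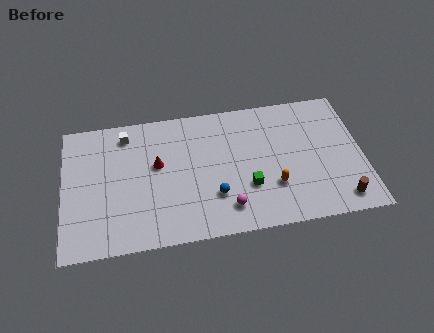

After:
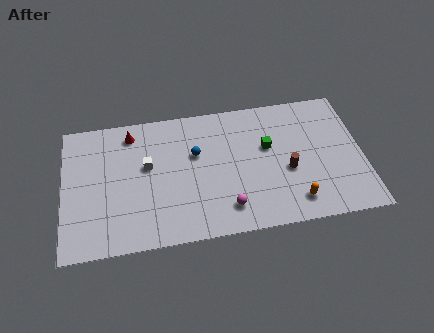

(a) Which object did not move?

the magenta sphere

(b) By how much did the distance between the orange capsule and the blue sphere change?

+3.7

Before: roughly 3.5 units apart; after: 7.2. That's 3.7 units further apart.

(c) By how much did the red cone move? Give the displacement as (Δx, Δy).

(-1.5, 2.5)

From the two frames, the red cone sits at roughly (5.6, 5.7) before and (4.1, 8.2) after.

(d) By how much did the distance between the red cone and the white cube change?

-0.4

Before: roughly 3.1 units apart; after: 2.7. That's 0.4 units closer together.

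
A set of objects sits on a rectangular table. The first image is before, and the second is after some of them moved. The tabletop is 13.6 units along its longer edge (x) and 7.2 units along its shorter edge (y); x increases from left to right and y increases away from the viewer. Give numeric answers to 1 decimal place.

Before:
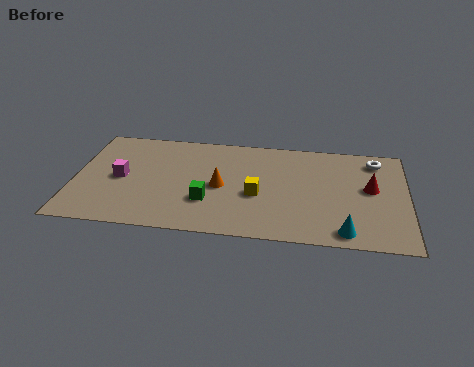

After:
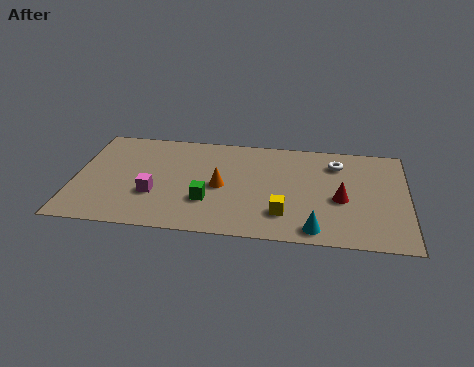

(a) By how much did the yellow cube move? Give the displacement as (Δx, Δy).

(1.1, -1.2)

The yellow cube started near (7.5, 3.0) and ended near (8.6, 1.8).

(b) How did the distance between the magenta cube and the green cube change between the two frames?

-1.6

The distance was about 3.8 in the first image and 2.2 in the second, so they moved 1.6 units closer together.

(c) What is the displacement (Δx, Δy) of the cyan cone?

(-1.2, 0.0)

The cyan cone was at about (11.1, 0.9) and moved to about (9.9, 0.9).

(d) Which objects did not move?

the green cube and the orange cone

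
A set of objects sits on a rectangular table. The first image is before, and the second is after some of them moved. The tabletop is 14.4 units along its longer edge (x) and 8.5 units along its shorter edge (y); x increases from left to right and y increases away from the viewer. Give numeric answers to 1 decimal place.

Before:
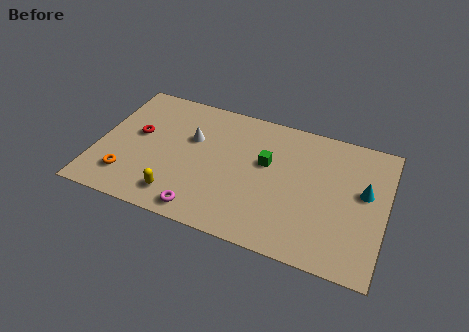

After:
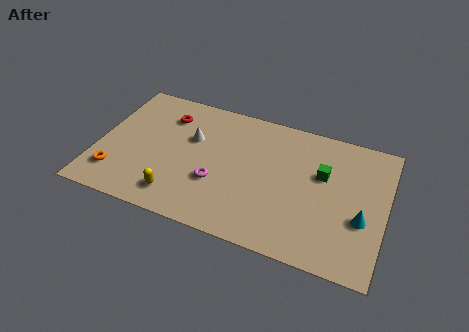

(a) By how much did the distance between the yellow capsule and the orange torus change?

+0.6

They were about 2.6 units apart before and 3.2 after — 0.6 units further apart.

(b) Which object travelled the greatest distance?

the green cube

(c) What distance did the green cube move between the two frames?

2.8

From (8.4, 5.1) to (11.2, 5.3), the green cube covered √(2.8² + 0.2²) ≈ 2.8 units.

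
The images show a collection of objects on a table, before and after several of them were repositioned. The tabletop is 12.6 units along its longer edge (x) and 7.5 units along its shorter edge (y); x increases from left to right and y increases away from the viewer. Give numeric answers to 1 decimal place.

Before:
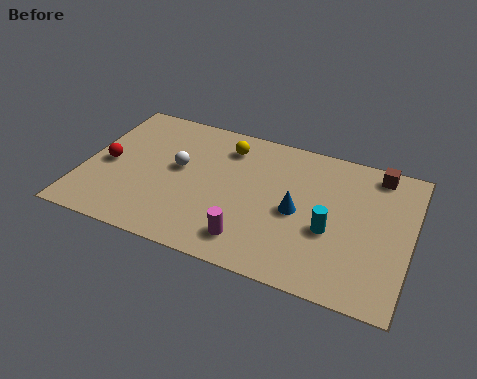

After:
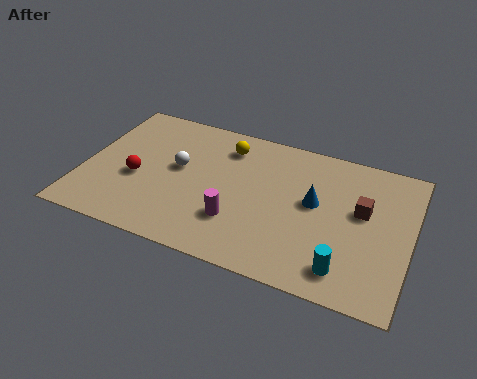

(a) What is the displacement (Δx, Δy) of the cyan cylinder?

(0.7, -1.7)

From the two frames, the cyan cylinder sits at roughly (9.6, 3.0) before and (10.3, 1.3) after.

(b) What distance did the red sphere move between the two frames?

1.3

The red sphere was near (0.9, 3.5) before and (2.1, 3.1) after, so it travelled √(1.2² + 0.4²) ≈ 1.3 units.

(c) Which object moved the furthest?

the brown cube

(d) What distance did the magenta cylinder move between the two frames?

1.0

The magenta cylinder moved from about (6.7, 1.4) to (6.1, 2.2), a distance of √(0.6² + 0.8²) ≈ 1.0.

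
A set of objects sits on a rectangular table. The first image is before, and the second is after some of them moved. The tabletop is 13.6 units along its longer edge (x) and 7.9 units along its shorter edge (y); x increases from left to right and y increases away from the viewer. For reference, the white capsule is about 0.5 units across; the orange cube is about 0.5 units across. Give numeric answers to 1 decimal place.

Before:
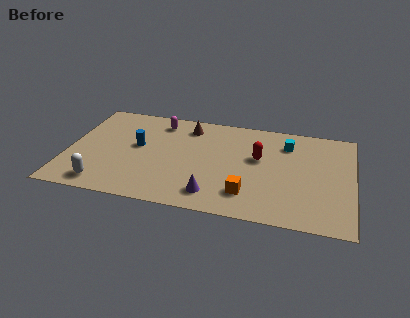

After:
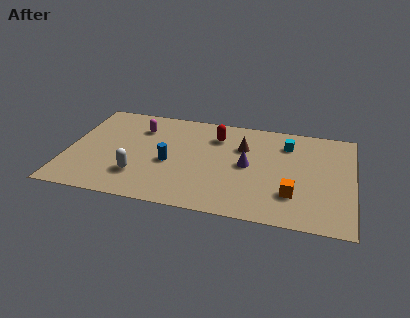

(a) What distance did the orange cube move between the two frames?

2.1

The orange cube moved from about (8.7, 1.8) to (10.8, 2.2), a distance of √(2.1² + 0.4²) ≈ 2.1.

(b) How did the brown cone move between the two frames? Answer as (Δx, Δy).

(2.7, -1.1)

From the two frames, the brown cone sits at roughly (5.6, 6.5) before and (8.3, 5.4) after.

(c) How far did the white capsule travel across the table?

1.9

The white capsule was near (1.9, 1.1) before and (3.5, 2.1) after, so it travelled √(1.6² + 1.0²) ≈ 1.9 units.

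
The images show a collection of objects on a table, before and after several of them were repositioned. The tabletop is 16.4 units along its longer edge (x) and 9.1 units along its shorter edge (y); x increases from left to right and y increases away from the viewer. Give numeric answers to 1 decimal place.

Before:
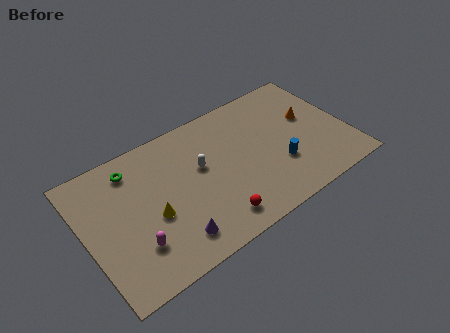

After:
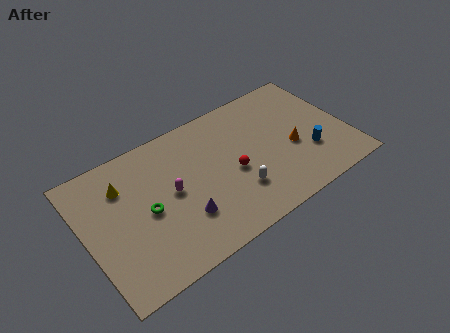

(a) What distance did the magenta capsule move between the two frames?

3.4

From (2.7, 2.5) to (5.3, 4.7), the magenta capsule covered √(2.6² + 2.2²) ≈ 3.4 units.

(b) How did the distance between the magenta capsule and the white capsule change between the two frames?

-1.1

Before: roughly 5.4 units apart; after: 4.3. That's 1.1 units closer together.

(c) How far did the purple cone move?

1.3

The purple cone was near (4.9, 1.7) before and (5.7, 2.7) after, so it travelled √(0.8² + 1.0²) ≈ 1.3 units.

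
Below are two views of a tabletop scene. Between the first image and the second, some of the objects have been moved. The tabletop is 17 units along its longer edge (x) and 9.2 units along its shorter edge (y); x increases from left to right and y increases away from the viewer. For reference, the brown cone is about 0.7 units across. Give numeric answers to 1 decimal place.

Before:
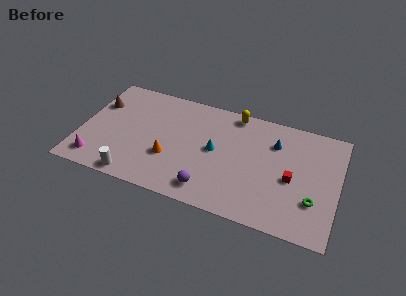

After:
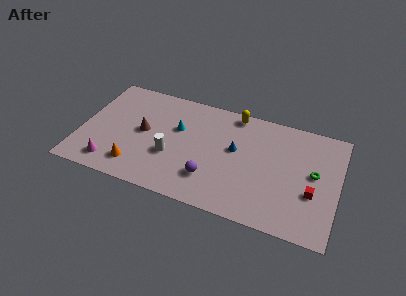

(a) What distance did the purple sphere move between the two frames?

0.9

The purple sphere moved from about (8.8, 1.5) to (8.8, 2.4), a distance of √(0.0² + 0.9²) ≈ 0.9.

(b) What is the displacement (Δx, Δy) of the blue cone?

(-2.5, -1.4)

The blue cone started near (12.7, 6.7) and ended near (10.2, 5.3).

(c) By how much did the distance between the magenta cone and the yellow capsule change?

-0.8

They were about 11.0 units apart before and 10.2 after — 0.8 units closer together.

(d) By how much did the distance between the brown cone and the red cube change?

-1.9

Before: roughly 13.3 units apart; after: 11.4. That's 1.9 units closer together.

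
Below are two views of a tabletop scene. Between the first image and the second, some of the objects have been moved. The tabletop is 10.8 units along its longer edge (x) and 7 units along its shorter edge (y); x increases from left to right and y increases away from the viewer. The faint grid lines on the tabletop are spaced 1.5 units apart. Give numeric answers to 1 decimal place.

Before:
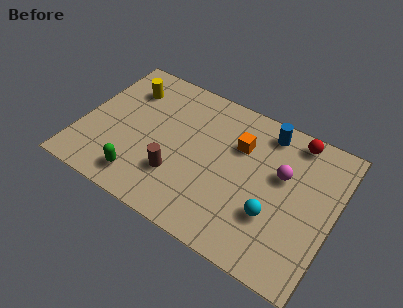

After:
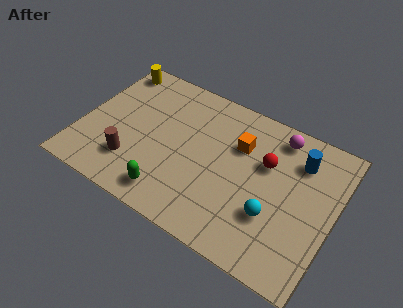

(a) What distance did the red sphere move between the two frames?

2.0

The red sphere moved from about (8.8, 6.2) to (7.8, 4.5), a distance of √(1.0² + 1.7²) ≈ 2.0.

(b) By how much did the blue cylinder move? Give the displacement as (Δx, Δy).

(1.5, -0.7)

The blue cylinder was at about (7.6, 6.0) and moved to about (9.1, 5.3).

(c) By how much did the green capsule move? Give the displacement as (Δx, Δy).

(1.3, -0.1)

The green capsule started near (2.9, 1.2) and ended near (4.2, 1.1).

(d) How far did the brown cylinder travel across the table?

1.9

From (4.3, 2.1) to (2.4, 1.8), the brown cylinder covered √(1.9² + 0.3²) ≈ 1.9 units.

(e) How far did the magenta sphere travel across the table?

1.7

From (8.5, 4.3) to (8.1, 6.0), the magenta sphere covered √(0.4² + 1.7²) ≈ 1.7 units.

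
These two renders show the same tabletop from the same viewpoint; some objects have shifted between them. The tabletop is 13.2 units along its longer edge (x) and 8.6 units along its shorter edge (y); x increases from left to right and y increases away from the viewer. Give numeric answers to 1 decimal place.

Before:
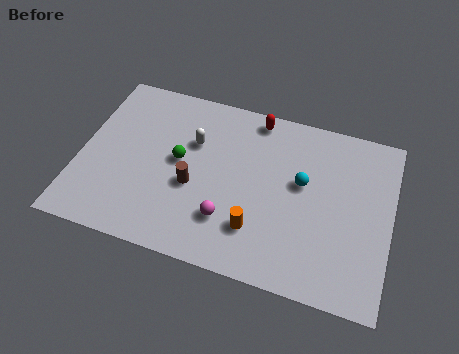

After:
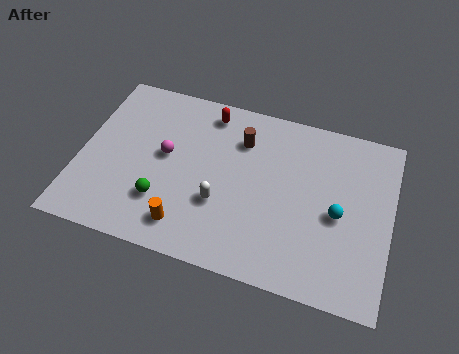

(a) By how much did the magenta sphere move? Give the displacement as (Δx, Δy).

(-2.9, 2.4)

From the two frames, the magenta sphere sits at roughly (6.5, 2.3) before and (3.6, 4.7) after.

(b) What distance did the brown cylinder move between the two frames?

3.4

The brown cylinder moved from about (4.9, 3.5) to (6.7, 6.4), a distance of √(1.8² + 2.9²) ≈ 3.4.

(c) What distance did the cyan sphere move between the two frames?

1.9

The cyan sphere moved from about (9.4, 5.0) to (11.0, 3.9), a distance of √(1.6² + 1.1²) ≈ 1.9.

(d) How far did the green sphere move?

2.3

The green sphere moved from about (4.2, 4.6) to (3.7, 2.4), a distance of √(0.5² + 2.2²) ≈ 2.3.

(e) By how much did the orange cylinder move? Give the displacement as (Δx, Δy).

(-2.9, -0.7)

The orange cylinder was at about (7.7, 2.2) and moved to about (4.8, 1.5).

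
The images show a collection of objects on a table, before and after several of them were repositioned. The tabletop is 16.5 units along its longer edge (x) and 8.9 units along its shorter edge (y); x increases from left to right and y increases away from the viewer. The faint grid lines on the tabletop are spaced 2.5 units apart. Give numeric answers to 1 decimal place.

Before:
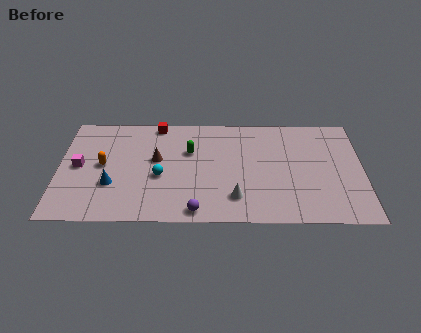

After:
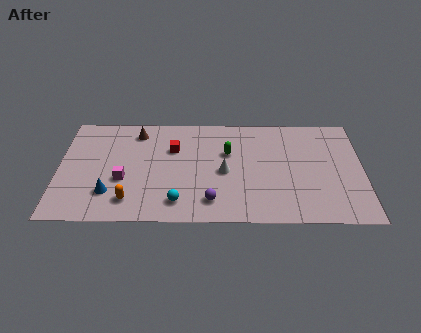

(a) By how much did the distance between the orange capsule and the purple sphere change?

-1.9

They were about 6.3 units apart before and 4.4 after — 1.9 units closer together.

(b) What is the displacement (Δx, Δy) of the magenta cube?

(2.4, -1.1)

The magenta cube was at about (1.1, 4.5) and moved to about (3.5, 3.4).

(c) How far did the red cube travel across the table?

2.3

From (5.3, 8.1) to (6.2, 6.0), the red cube covered √(0.9² + 2.1²) ≈ 2.3 units.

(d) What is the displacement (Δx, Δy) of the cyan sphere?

(1.0, -2.1)

The cyan sphere started near (5.5, 3.7) and ended near (6.5, 1.6).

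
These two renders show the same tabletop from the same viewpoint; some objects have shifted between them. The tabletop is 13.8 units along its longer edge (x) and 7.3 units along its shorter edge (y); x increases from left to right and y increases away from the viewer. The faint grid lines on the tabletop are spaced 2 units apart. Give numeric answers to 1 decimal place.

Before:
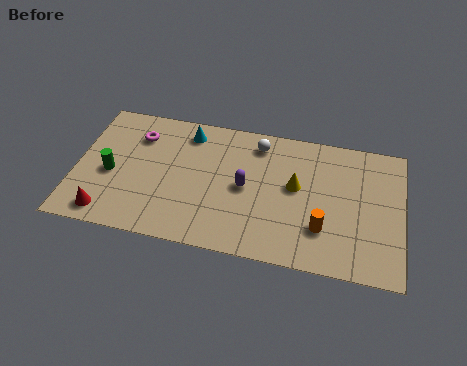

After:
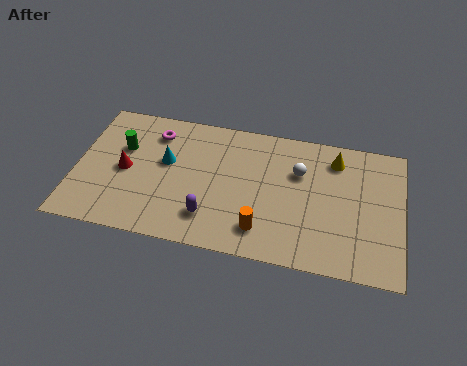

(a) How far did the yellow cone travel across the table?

2.4

The yellow cone was near (9.3, 4.1) before and (10.9, 5.9) after, so it travelled √(1.6² + 1.8²) ≈ 2.4 units.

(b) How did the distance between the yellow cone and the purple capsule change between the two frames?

+4.4

Before: roughly 2.2 units apart; after: 6.6. That's 4.4 units further apart.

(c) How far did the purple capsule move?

2.4

The purple capsule moved from about (7.2, 3.6) to (5.8, 1.7), a distance of √(1.4² + 1.9²) ≈ 2.4.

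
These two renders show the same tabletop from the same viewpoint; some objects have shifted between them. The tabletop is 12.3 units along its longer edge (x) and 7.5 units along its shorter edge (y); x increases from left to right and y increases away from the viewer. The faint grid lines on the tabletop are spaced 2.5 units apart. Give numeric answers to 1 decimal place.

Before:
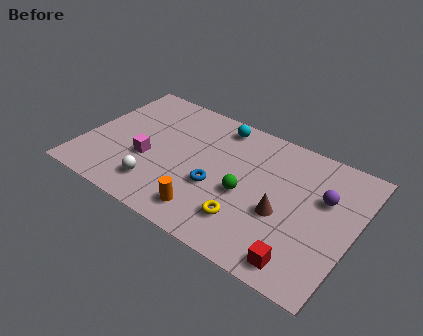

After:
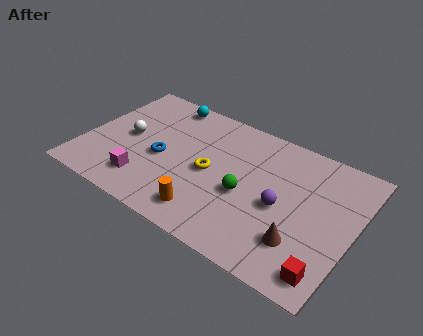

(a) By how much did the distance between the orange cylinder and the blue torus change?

+1.6

They were about 1.6 units apart before and 3.2 after — 1.6 units further apart.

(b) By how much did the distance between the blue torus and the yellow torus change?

+0.3

Before: roughly 1.9 units apart; after: 2.2. That's 0.3 units further apart.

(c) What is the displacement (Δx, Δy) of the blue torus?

(-2.6, 0.4)

From the two frames, the blue torus sits at roughly (6.2, 2.9) before and (3.6, 3.3) after.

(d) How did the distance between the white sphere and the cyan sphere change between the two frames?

-2.2

The distance was about 5.3 in the first image and 3.1 in the second, so they moved 2.2 units closer together.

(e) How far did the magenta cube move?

1.3

The magenta cube was near (3.0, 2.9) before and (3.1, 1.6) after, so it travelled √(0.1² + 1.3²) ≈ 1.3 units.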